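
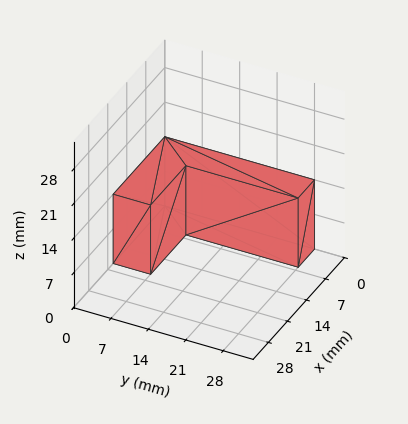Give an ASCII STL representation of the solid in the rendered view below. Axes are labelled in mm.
Reading the render: the shape is an L-shaped prism: outer 19 × 28 mm, arm thicknesses ≈ 7 mm (horizontal) and 6 mm (vertical), extruded 14 mm in z (dimensions read to the nearest mm from the axis ticks). For the STL, each face is triangulated and given an outward normal.

solid part
  facet normal 0.0000 0.0000 -1.0000
    outer loop
      vertex 19.00 7.00 0.00
      vertex 19.00 0.00 0.00
      vertex 0.00 0.00 0.00
    endloop
  endfacet
  facet normal 0.0000 0.0000 -1.0000
    outer loop
      vertex 6.00 7.00 0.00
      vertex 19.00 7.00 0.00
      vertex 0.00 0.00 0.00
    endloop
  endfacet
  facet normal 0.0000 0.0000 -1.0000
    outer loop
      vertex 6.00 28.00 0.00
      vertex 6.00 7.00 0.00
      vertex 0.00 0.00 0.00
    endloop
  endfacet
  facet normal 0.0000 0.0000 -1.0000
    outer loop
      vertex 0.00 28.00 0.00
      vertex 6.00 28.00 0.00
      vertex 0.00 0.00 0.00
    endloop
  endfacet
  facet normal 0.0000 0.0000 1.0000
    outer loop
      vertex 0.00 0.00 14.00
      vertex 19.00 0.00 14.00
      vertex 19.00 7.00 14.00
    endloop
  endfacet
  facet normal 0.0000 0.0000 1.0000
    outer loop
      vertex 0.00 0.00 14.00
      vertex 19.00 7.00 14.00
      vertex 6.00 7.00 14.00
    endloop
  endfacet
  facet normal 0.0000 0.0000 1.0000
    outer loop
      vertex 0.00 0.00 14.00
      vertex 6.00 7.00 14.00
      vertex 6.00 28.00 14.00
    endloop
  endfacet
  facet normal 0.0000 0.0000 1.0000
    outer loop
      vertex 0.00 0.00 14.00
      vertex 6.00 28.00 14.00
      vertex 0.00 28.00 14.00
    endloop
  endfacet
  facet normal 0.0000 -1.0000 0.0000
    outer loop
      vertex 0.00 0.00 0.00
      vertex 19.00 0.00 0.00
      vertex 19.00 0.00 14.00
    endloop
  endfacet
  facet normal 0.0000 -1.0000 0.0000
    outer loop
      vertex 0.00 0.00 0.00
      vertex 19.00 0.00 14.00
      vertex 0.00 0.00 14.00
    endloop
  endfacet
  facet normal 1.0000 0.0000 0.0000
    outer loop
      vertex 19.00 0.00 0.00
      vertex 19.00 7.00 0.00
      vertex 19.00 7.00 14.00
    endloop
  endfacet
  facet normal 1.0000 0.0000 0.0000
    outer loop
      vertex 19.00 0.00 0.00
      vertex 19.00 7.00 14.00
      vertex 19.00 0.00 14.00
    endloop
  endfacet
  facet normal 0.0000 1.0000 0.0000
    outer loop
      vertex 19.00 7.00 0.00
      vertex 6.00 7.00 0.00
      vertex 6.00 7.00 14.00
    endloop
  endfacet
  facet normal 0.0000 1.0000 0.0000
    outer loop
      vertex 19.00 7.00 0.00
      vertex 6.00 7.00 14.00
      vertex 19.00 7.00 14.00
    endloop
  endfacet
  facet normal 1.0000 0.0000 0.0000
    outer loop
      vertex 6.00 7.00 0.00
      vertex 6.00 28.00 0.00
      vertex 6.00 28.00 14.00
    endloop
  endfacet
  facet normal 1.0000 0.0000 0.0000
    outer loop
      vertex 6.00 7.00 0.00
      vertex 6.00 28.00 14.00
      vertex 6.00 7.00 14.00
    endloop
  endfacet
  facet normal 0.0000 1.0000 0.0000
    outer loop
      vertex 6.00 28.00 0.00
      vertex 0.00 28.00 0.00
      vertex 0.00 28.00 14.00
    endloop
  endfacet
  facet normal 0.0000 1.0000 0.0000
    outer loop
      vertex 6.00 28.00 0.00
      vertex 0.00 28.00 14.00
      vertex 6.00 28.00 14.00
    endloop
  endfacet
  facet normal -1.0000 0.0000 0.0000
    outer loop
      vertex 0.00 28.00 0.00
      vertex 0.00 0.00 0.00
      vertex 0.00 0.00 14.00
    endloop
  endfacet
  facet normal -1.0000 0.0000 0.0000
    outer loop
      vertex 0.00 28.00 0.00
      vertex 0.00 0.00 14.00
      vertex 0.00 28.00 14.00
    endloop
  endfacet
endsolid part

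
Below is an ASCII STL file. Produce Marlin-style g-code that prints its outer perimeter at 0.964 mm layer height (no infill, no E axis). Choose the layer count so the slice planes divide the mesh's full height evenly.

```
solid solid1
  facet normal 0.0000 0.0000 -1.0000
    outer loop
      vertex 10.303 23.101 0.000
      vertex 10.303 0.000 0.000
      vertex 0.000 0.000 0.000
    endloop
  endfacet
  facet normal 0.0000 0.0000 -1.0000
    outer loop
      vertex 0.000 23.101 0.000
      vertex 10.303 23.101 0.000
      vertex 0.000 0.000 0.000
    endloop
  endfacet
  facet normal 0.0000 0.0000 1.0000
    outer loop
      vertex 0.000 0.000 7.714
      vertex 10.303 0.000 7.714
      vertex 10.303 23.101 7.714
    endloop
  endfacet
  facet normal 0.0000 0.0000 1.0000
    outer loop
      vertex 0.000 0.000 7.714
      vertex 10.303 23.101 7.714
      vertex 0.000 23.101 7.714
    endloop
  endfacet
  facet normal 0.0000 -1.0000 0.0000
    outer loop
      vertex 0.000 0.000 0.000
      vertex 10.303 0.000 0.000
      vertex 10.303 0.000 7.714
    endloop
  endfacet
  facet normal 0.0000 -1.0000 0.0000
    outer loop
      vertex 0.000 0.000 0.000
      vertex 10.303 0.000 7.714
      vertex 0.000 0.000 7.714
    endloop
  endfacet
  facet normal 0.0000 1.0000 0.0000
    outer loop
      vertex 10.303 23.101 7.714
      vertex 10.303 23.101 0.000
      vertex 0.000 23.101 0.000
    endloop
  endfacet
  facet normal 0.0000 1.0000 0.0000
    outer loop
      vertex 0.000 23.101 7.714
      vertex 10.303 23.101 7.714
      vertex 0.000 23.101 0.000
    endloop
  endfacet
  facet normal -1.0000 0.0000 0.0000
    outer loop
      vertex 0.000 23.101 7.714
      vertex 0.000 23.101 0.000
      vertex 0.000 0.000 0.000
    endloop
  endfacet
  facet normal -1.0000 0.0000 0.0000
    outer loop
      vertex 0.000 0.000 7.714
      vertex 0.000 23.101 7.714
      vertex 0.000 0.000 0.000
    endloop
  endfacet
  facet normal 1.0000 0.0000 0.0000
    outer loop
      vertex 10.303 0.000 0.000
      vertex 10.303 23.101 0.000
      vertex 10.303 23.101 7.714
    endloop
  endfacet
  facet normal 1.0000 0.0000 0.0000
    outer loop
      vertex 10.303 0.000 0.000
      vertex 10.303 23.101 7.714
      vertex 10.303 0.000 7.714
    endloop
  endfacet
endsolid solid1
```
; perimeter-only toolpath
G21 ; units = mm
G90 ; absolute positioning
G28 ; home
; layer 1
G0 Z0.964
G0 X0.000 Y0.000
G1 X10.303 Y0.000
G1 X10.303 Y23.101
G1 X0.000 Y23.101
G1 X0.000 Y0.000
; layer 2
G0 Z1.929
G0 X0.000 Y0.000
G1 X10.303 Y0.000
G1 X10.303 Y23.101
G1 X0.000 Y23.101
G1 X0.000 Y0.000
; layer 3
G0 Z2.893
G0 X0.000 Y0.000
G1 X10.303 Y0.000
G1 X10.303 Y23.101
G1 X0.000 Y23.101
G1 X0.000 Y0.000
; layer 4
G0 Z3.857
G0 X0.000 Y0.000
G1 X10.303 Y0.000
G1 X10.303 Y23.101
G1 X0.000 Y23.101
G1 X0.000 Y0.000
; layer 5
G0 Z4.821
G0 X0.000 Y0.000
G1 X10.303 Y0.000
G1 X10.303 Y23.101
G1 X0.000 Y23.101
G1 X0.000 Y0.000
; layer 6
G0 Z5.786
G0 X0.000 Y0.000
G1 X10.303 Y0.000
G1 X10.303 Y23.101
G1 X0.000 Y23.101
G1 X0.000 Y0.000
; layer 7
G0 Z6.750
G0 X0.000 Y0.000
G1 X10.303 Y0.000
G1 X10.303 Y23.101
G1 X0.000 Y23.101
G1 X0.000 Y0.000
; layer 8
G0 Z7.714
G0 X0.000 Y0.000
G1 X10.303 Y0.000
G1 X10.303 Y23.101
G1 X0.000 Y23.101
G1 X0.000 Y0.000
M2 ; end

The solid is a rectangular box, roughly 10.3 × 23.1 mm footprint and 7.71 mm tall. Slicing at Δz = 0.964 mm — 8 equal slices spanning the solid's height, so layer i sits at z = i·h/8 — gives 8 non-empty perimeters. Each is a 4-segment closed polygon; G0 lifts to the layer z and rapids to the start vertex, then G1 traces the edges.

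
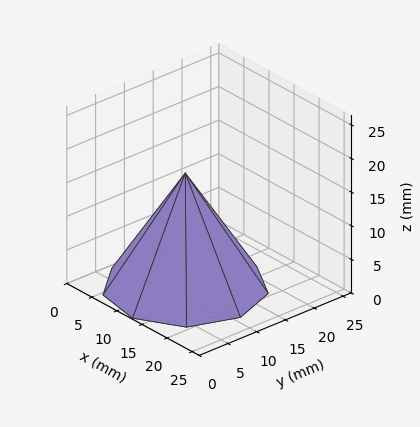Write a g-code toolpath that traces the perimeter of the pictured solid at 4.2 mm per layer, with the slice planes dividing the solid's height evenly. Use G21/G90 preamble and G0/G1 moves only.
Reading the render: the shape is a regular 9-sided pyramid, base circumscribed radius ≈ 11 mm, apex at z ≈ 17 mm (dimensions read to the nearest mm from the axis ticks). For the g-code, the solid's height is divided into equal slices at the stated Δz and each level perimeter traced with G1 moves after a G0 lift.

; perimeter-only toolpath
G21 ; units = mm
G90 ; absolute positioning
G28 ; home
; layer 1
G0 Z4.2
G0 X19.2 Y11.0
G1 X17.3 Y16.3
G1 X12.4 Y19.1
G1 X6.9 Y18.1
G1 X3.3 Y13.9
G1 X3.3 Y8.2
G1 X6.9 Y3.9
G1 X12.4 Y2.9
G1 X17.3 Y5.7
G1 X19.2 Y11.0
; layer 2
G0 Z8.5
G0 X16.5 Y11.0
G1 X15.2 Y14.6
G1 X11.9 Y16.4
G1 X8.2 Y15.8
G1 X5.8 Y12.9
G1 X5.8 Y9.1
G1 X8.2 Y6.2
G1 X11.9 Y5.6
G1 X15.2 Y7.5
G1 X16.5 Y11.0
; layer 3
G0 Z12.8
G0 X13.8 Y11.0
G1 X13.1 Y12.8
G1 X11.5 Y13.7
G1 X9.6 Y13.4
G1 X8.4 Y11.9
G1 X8.4 Y10.1
G1 X9.6 Y8.6
G1 X11.5 Y8.3
G1 X13.1 Y9.2
G1 X13.8 Y11.0
M2 ; end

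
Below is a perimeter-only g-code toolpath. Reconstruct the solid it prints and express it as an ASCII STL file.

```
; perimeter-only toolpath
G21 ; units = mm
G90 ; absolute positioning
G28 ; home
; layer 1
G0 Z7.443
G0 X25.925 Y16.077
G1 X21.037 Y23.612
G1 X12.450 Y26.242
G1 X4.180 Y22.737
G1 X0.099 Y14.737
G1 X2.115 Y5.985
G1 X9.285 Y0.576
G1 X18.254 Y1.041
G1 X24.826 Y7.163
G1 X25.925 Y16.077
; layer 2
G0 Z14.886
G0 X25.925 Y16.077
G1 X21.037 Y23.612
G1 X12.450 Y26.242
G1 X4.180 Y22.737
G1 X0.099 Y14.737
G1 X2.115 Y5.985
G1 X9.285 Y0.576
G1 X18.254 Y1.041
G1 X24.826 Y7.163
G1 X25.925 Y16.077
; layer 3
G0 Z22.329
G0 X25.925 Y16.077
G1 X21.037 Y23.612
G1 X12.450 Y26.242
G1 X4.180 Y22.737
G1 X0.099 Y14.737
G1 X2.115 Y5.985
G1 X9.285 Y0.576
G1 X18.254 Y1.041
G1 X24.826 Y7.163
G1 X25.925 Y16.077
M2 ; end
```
solid part
  facet normal 0.0000 0.0000 -1.0000
    outer loop
      vertex 12.450 26.242 0.000
      vertex 21.037 23.612 0.000
      vertex 25.925 16.077 0.000
    endloop
  endfacet
  facet normal 0.0000 0.0000 -1.0000
    outer loop
      vertex 4.180 22.737 0.000
      vertex 12.450 26.242 0.000
      vertex 25.925 16.077 0.000
    endloop
  endfacet
  facet normal 0.0000 0.0000 -1.0000
    outer loop
      vertex 0.099 14.737 0.000
      vertex 4.180 22.737 0.000
      vertex 25.925 16.077 0.000
    endloop
  endfacet
  facet normal 0.0000 0.0000 -1.0000
    outer loop
      vertex 2.115 5.985 0.000
      vertex 0.099 14.737 0.000
      vertex 25.925 16.077 0.000
    endloop
  endfacet
  facet normal 0.0000 0.0000 -1.0000
    outer loop
      vertex 9.285 0.576 0.000
      vertex 2.115 5.985 0.000
      vertex 25.925 16.077 0.000
    endloop
  endfacet
  facet normal 0.0000 0.0000 -1.0000
    outer loop
      vertex 18.254 1.041 0.000
      vertex 9.285 0.576 0.000
      vertex 25.925 16.077 0.000
    endloop
  endfacet
  facet normal 0.0000 0.0000 -1.0000
    outer loop
      vertex 24.826 7.163 0.000
      vertex 18.254 1.041 0.000
      vertex 25.925 16.077 0.000
    endloop
  endfacet
  facet normal 0.0000 0.0000 1.0000
    outer loop
      vertex 25.925 16.077 22.329
      vertex 21.037 23.612 22.329
      vertex 12.450 26.242 22.329
    endloop
  endfacet
  facet normal 0.0000 0.0000 1.0000
    outer loop
      vertex 25.925 16.077 22.329
      vertex 12.450 26.242 22.329
      vertex 4.180 22.737 22.329
    endloop
  endfacet
  facet normal 0.0000 0.0000 1.0000
    outer loop
      vertex 25.925 16.077 22.329
      vertex 4.180 22.737 22.329
      vertex 0.099 14.737 22.329
    endloop
  endfacet
  facet normal 0.0000 0.0000 1.0000
    outer loop
      vertex 25.925 16.077 22.329
      vertex 0.099 14.737 22.329
      vertex 2.115 5.985 22.329
    endloop
  endfacet
  facet normal 0.0000 0.0000 1.0000
    outer loop
      vertex 25.925 16.077 22.329
      vertex 2.115 5.985 22.329
      vertex 9.285 0.576 22.329
    endloop
  endfacet
  facet normal 0.0000 0.0000 1.0000
    outer loop
      vertex 25.925 16.077 22.329
      vertex 9.285 0.576 22.329
      vertex 18.254 1.041 22.329
    endloop
  endfacet
  facet normal 0.0000 0.0000 1.0000
    outer loop
      vertex 25.925 16.077 22.329
      vertex 18.254 1.041 22.329
      vertex 24.826 7.163 22.329
    endloop
  endfacet
  facet normal 0.8389 0.5442 0.0000
    outer loop
      vertex 25.925 16.077 0.000
      vertex 21.037 23.612 0.000
      vertex 21.037 23.612 22.329
    endloop
  endfacet
  facet normal 0.8389 0.5442 0.0000
    outer loop
      vertex 25.925 16.077 0.000
      vertex 21.037 23.612 22.329
      vertex 25.925 16.077 22.329
    endloop
  endfacet
  facet normal 0.2928 0.9562 0.0000
    outer loop
      vertex 21.037 23.612 0.000
      vertex 12.450 26.242 0.000
      vertex 12.450 26.242 22.329
    endloop
  endfacet
  facet normal 0.2928 0.9562 0.0000
    outer loop
      vertex 21.037 23.612 0.000
      vertex 12.450 26.242 22.329
      vertex 21.037 23.612 22.329
    endloop
  endfacet
  facet normal -0.3902 0.9207 0.0000
    outer loop
      vertex 12.450 26.242 0.000
      vertex 4.180 22.737 0.000
      vertex 4.180 22.737 22.329
    endloop
  endfacet
  facet normal -0.3902 0.9207 0.0000
    outer loop
      vertex 12.450 26.242 0.000
      vertex 4.180 22.737 22.329
      vertex 12.450 26.242 22.329
    endloop
  endfacet
  facet normal -0.8908 0.4544 0.0000
    outer loop
      vertex 4.180 22.737 0.000
      vertex 0.099 14.737 0.000
      vertex 0.099 14.737 22.329
    endloop
  endfacet
  facet normal -0.8908 0.4544 0.0000
    outer loop
      vertex 4.180 22.737 0.000
      vertex 0.099 14.737 22.329
      vertex 4.180 22.737 22.329
    endloop
  endfacet
  facet normal -0.9745 -0.2245 0.0000
    outer loop
      vertex 0.099 14.737 0.000
      vertex 2.115 5.985 0.000
      vertex 2.115 5.985 22.329
    endloop
  endfacet
  facet normal -0.9745 -0.2245 0.0000
    outer loop
      vertex 0.099 14.737 0.000
      vertex 2.115 5.985 22.329
      vertex 0.099 14.737 22.329
    endloop
  endfacet
  facet normal -0.6022 -0.7983 0.0000
    outer loop
      vertex 2.115 5.985 0.000
      vertex 9.285 0.576 0.000
      vertex 9.285 0.576 22.329
    endloop
  endfacet
  facet normal -0.6022 -0.7983 0.0000
    outer loop
      vertex 2.115 5.985 0.000
      vertex 9.285 0.576 22.329
      vertex 2.115 5.985 22.329
    endloop
  endfacet
  facet normal 0.0518 -0.9987 0.0000
    outer loop
      vertex 9.285 0.576 0.000
      vertex 18.254 1.041 0.000
      vertex 18.254 1.041 22.329
    endloop
  endfacet
  facet normal 0.0518 -0.9987 0.0000
    outer loop
      vertex 9.285 0.576 0.000
      vertex 18.254 1.041 22.329
      vertex 9.285 0.576 22.329
    endloop
  endfacet
  facet normal 0.6816 -0.7317 0.0000
    outer loop
      vertex 18.254 1.041 0.000
      vertex 24.826 7.163 0.000
      vertex 24.826 7.163 22.329
    endloop
  endfacet
  facet normal 0.6816 -0.7317 0.0000
    outer loop
      vertex 18.254 1.041 0.000
      vertex 24.826 7.163 22.329
      vertex 18.254 1.041 22.329
    endloop
  endfacet
  facet normal 0.9925 -0.1224 0.0000
    outer loop
      vertex 24.826 7.163 0.000
      vertex 25.925 16.077 0.000
      vertex 25.925 16.077 22.329
    endloop
  endfacet
  facet normal 0.9925 -0.1224 0.0000
    outer loop
      vertex 24.826 7.163 0.000
      vertex 25.925 16.077 22.329
      vertex 24.826 7.163 22.329
    endloop
  endfacet
endsolid part

The G0 Z moves step by Δz≈7.443 mm. Every layer's G1 loop is the same polygon, so the solid is a straight extrusion of it from z=0 to z≈22.3. Closing with flat bottom and top caps and triangulating gives 32 facets — a regular 9-sided prism (a cylinder approximated with 9 flat sides), circumscribed radius ≈ 13.1 mm, height ≈ 22.3 mm.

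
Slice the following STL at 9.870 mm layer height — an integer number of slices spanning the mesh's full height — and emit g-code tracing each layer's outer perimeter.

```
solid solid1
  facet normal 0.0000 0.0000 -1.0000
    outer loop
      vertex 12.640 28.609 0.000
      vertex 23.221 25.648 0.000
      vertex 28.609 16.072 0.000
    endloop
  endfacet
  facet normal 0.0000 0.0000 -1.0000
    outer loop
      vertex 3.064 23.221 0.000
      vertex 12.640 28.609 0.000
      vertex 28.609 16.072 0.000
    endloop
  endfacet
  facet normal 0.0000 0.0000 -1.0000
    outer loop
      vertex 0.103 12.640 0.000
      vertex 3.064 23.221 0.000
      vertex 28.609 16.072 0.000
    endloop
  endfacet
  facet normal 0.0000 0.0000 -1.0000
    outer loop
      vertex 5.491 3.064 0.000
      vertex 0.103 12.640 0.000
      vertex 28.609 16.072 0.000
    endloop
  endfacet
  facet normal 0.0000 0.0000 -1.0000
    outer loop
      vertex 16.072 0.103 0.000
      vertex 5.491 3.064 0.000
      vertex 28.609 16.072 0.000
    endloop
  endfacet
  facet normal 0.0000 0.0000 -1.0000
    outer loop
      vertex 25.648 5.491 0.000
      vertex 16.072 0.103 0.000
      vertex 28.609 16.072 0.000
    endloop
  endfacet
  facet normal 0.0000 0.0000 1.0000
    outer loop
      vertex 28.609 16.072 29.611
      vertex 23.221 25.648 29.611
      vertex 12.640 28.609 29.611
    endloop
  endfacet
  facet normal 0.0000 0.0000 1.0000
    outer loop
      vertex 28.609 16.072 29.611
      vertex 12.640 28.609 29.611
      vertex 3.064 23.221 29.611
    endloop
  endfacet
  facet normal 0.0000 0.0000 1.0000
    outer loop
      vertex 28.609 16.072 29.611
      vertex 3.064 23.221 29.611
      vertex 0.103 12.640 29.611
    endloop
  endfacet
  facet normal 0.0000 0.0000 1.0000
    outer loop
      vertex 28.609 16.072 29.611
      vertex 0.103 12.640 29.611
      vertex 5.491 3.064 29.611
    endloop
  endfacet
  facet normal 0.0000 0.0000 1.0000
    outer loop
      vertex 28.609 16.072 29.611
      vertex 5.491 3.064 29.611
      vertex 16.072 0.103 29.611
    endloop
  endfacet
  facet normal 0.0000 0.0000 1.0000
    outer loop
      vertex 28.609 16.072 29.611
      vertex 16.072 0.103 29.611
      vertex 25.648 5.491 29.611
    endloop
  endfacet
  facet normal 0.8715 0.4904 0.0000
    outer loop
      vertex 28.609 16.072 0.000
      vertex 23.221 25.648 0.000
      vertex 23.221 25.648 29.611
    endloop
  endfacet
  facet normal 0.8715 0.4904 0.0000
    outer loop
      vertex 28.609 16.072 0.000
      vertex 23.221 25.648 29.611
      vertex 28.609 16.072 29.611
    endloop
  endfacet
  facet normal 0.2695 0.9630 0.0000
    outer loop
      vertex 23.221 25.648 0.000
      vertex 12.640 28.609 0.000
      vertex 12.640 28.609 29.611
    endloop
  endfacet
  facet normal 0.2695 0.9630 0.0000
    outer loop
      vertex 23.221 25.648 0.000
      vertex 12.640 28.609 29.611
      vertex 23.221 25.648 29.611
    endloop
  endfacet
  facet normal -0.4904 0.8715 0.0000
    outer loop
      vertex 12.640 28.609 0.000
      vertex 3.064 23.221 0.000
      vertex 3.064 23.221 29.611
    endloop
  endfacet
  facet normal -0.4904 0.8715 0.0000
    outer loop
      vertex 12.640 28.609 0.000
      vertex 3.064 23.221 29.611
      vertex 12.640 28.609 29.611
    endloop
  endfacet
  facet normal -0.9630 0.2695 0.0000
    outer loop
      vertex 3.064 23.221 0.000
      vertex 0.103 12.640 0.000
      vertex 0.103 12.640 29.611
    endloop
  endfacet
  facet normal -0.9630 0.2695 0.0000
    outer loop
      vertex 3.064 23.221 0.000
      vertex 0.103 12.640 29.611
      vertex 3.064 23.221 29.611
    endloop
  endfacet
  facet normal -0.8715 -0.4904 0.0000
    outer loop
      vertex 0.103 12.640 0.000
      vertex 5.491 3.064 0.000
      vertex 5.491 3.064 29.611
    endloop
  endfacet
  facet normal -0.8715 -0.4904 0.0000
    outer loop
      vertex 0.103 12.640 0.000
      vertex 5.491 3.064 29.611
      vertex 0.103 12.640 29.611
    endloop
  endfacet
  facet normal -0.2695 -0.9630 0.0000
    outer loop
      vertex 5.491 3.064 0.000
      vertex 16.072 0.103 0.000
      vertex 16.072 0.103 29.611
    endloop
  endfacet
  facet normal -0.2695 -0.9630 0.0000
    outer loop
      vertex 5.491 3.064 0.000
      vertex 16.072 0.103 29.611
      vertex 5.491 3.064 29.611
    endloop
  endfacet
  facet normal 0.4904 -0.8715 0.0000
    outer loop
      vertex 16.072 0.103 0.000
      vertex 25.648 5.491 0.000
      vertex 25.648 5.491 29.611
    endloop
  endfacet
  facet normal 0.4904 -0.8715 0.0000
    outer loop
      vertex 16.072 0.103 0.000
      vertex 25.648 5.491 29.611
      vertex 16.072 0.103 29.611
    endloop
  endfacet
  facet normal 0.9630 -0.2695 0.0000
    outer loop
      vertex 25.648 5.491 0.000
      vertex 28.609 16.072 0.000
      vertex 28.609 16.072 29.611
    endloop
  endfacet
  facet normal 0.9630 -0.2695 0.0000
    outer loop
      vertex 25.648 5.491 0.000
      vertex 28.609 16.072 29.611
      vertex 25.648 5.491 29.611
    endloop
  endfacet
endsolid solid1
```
; perimeter-only toolpath
G21 ; units = mm
G90 ; absolute positioning
G28 ; home
; layer 1
G0 Z9.870
G0 X28.609 Y16.072
G1 X23.221 Y25.648
G1 X12.640 Y28.609
G1 X3.064 Y23.221
G1 X0.103 Y12.640
G1 X5.491 Y3.064
G1 X16.072 Y0.103
G1 X25.648 Y5.491
G1 X28.609 Y16.072
; layer 2
G0 Z19.741
G0 X28.609 Y16.072
G1 X23.221 Y25.648
G1 X12.640 Y28.609
G1 X3.064 Y23.221
G1 X0.103 Y12.640
G1 X5.491 Y3.064
G1 X16.072 Y0.103
G1 X25.648 Y5.491
G1 X28.609 Y16.072
; layer 3
G0 Z29.611
G0 X28.609 Y16.072
G1 X23.221 Y25.648
G1 X12.640 Y28.609
G1 X3.064 Y23.221
G1 X0.103 Y12.640
G1 X5.491 Y3.064
G1 X16.072 Y0.103
G1 X25.648 Y5.491
G1 X28.609 Y16.072
M2 ; end

The solid is a regular 8-sided prism (a cylinder approximated with 8 flat sides), circumscribed radius ≈ 14.4 mm, height ≈ 29.6 mm. Slicing at Δz = 9.870 mm — 3 equal slices spanning the solid's height, so layer i sits at z = i·h/3 — gives 3 non-empty perimeters. Each is a 8-segment closed polygon; G0 lifts to the layer z and rapids to the start vertex, then G1 traces the edges.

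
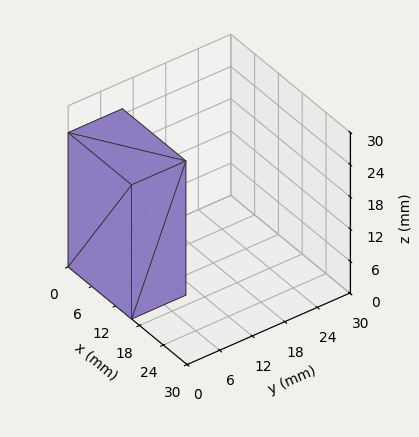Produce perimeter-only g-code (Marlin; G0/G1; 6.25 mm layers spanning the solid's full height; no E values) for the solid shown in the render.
Reading the render: the shape is a rectangular box, roughly 16 × 10 mm footprint and 25 mm tall (dimensions read to the nearest mm from the axis ticks). For the g-code, the solid's height is divided into equal slices at the stated Δz and each level perimeter traced with G1 moves after a G0 lift.

; perimeter-only toolpath
G21 ; units = mm
G90 ; absolute positioning
G28 ; home
; layer 1
G0 Z6.25
G0 X0.00 Y0.00
G1 X16.00 Y0.00
G1 X16.00 Y10.00
G1 X0.00 Y10.00
G1 X0.00 Y0.00
; layer 2
G0 Z12.50
G0 X0.00 Y0.00
G1 X16.00 Y0.00
G1 X16.00 Y10.00
G1 X0.00 Y10.00
G1 X0.00 Y0.00
; layer 3
G0 Z18.75
G0 X0.00 Y0.00
G1 X16.00 Y0.00
G1 X16.00 Y10.00
G1 X0.00 Y10.00
G1 X0.00 Y0.00
; layer 4
G0 Z25.00
G0 X0.00 Y0.00
G1 X16.00 Y0.00
G1 X16.00 Y10.00
G1 X0.00 Y10.00
G1 X0.00 Y0.00
M2 ; end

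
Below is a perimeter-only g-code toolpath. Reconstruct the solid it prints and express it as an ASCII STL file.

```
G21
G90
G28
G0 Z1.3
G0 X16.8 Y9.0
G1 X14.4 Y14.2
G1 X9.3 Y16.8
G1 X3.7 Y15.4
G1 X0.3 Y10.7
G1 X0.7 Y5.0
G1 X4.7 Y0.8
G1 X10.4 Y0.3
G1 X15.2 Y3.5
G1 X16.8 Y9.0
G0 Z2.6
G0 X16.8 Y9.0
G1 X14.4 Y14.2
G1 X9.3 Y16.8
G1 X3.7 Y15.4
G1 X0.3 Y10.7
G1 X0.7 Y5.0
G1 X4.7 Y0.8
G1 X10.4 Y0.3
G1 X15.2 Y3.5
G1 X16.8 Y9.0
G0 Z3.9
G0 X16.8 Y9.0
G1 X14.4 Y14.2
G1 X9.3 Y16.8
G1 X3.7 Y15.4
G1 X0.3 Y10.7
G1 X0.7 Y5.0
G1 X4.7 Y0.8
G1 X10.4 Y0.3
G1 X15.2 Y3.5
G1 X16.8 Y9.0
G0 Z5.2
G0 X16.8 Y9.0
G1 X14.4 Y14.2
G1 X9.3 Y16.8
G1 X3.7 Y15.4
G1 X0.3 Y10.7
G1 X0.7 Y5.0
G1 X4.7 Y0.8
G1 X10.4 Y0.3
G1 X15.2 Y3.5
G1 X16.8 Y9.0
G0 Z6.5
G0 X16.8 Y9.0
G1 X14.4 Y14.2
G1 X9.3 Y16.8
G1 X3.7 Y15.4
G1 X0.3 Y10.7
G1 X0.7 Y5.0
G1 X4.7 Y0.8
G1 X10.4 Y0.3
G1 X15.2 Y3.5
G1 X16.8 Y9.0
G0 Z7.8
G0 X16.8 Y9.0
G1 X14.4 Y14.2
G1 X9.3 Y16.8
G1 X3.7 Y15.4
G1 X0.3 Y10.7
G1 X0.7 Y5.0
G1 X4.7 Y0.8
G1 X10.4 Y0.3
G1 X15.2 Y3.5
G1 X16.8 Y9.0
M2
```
solid part
  facet normal 0.0000 0.0000 -1.0000
    outer loop
      vertex 9.3 16.8 0.0
      vertex 14.4 14.2 0.0
      vertex 16.8 9.0 0.0
    endloop
  endfacet
  facet normal 0.0000 0.0000 -1.0000
    outer loop
      vertex 3.7 15.4 0.0
      vertex 9.3 16.8 0.0
      vertex 16.8 9.0 0.0
    endloop
  endfacet
  facet normal 0.0000 0.0000 -1.0000
    outer loop
      vertex 0.3 10.7 0.0
      vertex 3.7 15.4 0.0
      vertex 16.8 9.0 0.0
    endloop
  endfacet
  facet normal 0.0000 0.0000 -1.0000
    outer loop
      vertex 0.7 5.0 0.0
      vertex 0.3 10.7 0.0
      vertex 16.8 9.0 0.0
    endloop
  endfacet
  facet normal 0.0000 0.0000 -1.0000
    outer loop
      vertex 4.7 0.8 0.0
      vertex 0.7 5.0 0.0
      vertex 16.8 9.0 0.0
    endloop
  endfacet
  facet normal 0.0000 0.0000 -1.0000
    outer loop
      vertex 10.4 0.3 0.0
      vertex 4.7 0.8 0.0
      vertex 16.8 9.0 0.0
    endloop
  endfacet
  facet normal 0.0000 0.0000 -1.0000
    outer loop
      vertex 15.2 3.5 0.0
      vertex 10.4 0.3 0.0
      vertex 16.8 9.0 0.0
    endloop
  endfacet
  facet normal 0.0000 0.0000 1.0000
    outer loop
      vertex 16.8 9.0 7.8
      vertex 14.4 14.2 7.8
      vertex 9.3 16.8 7.8
    endloop
  endfacet
  facet normal 0.0000 0.0000 1.0000
    outer loop
      vertex 16.8 9.0 7.8
      vertex 9.3 16.8 7.8
      vertex 3.7 15.4 7.8
    endloop
  endfacet
  facet normal 0.0000 0.0000 1.0000
    outer loop
      vertex 16.8 9.0 7.8
      vertex 3.7 15.4 7.8
      vertex 0.3 10.7 7.8
    endloop
  endfacet
  facet normal 0.0000 0.0000 1.0000
    outer loop
      vertex 16.8 9.0 7.8
      vertex 0.3 10.7 7.8
      vertex 0.7 5.0 7.8
    endloop
  endfacet
  facet normal 0.0000 0.0000 1.0000
    outer loop
      vertex 16.8 9.0 7.8
      vertex 0.7 5.0 7.8
      vertex 4.7 0.8 7.8
    endloop
  endfacet
  facet normal 0.0000 0.0000 1.0000
    outer loop
      vertex 16.8 9.0 7.8
      vertex 4.7 0.8 7.8
      vertex 10.4 0.3 7.8
    endloop
  endfacet
  facet normal 0.0000 0.0000 1.0000
    outer loop
      vertex 16.8 9.0 7.8
      vertex 10.4 0.3 7.8
      vertex 15.2 3.5 7.8
    endloop
  endfacet
  facet normal 0.9080 0.4191 0.0000
    outer loop
      vertex 16.8 9.0 0.0
      vertex 14.4 14.2 0.0
      vertex 14.4 14.2 7.8
    endloop
  endfacet
  facet normal 0.9080 0.4191 0.0000
    outer loop
      vertex 16.8 9.0 0.0
      vertex 14.4 14.2 7.8
      vertex 16.8 9.0 7.8
    endloop
  endfacet
  facet normal 0.4542 0.8909 0.0000
    outer loop
      vertex 14.4 14.2 0.0
      vertex 9.3 16.8 0.0
      vertex 9.3 16.8 7.8
    endloop
  endfacet
  facet normal 0.4542 0.8909 0.0000
    outer loop
      vertex 14.4 14.2 0.0
      vertex 9.3 16.8 7.8
      vertex 14.4 14.2 7.8
    endloop
  endfacet
  facet normal -0.2425 0.9701 0.0000
    outer loop
      vertex 9.3 16.8 0.0
      vertex 3.7 15.4 0.0
      vertex 3.7 15.4 7.8
    endloop
  endfacet
  facet normal -0.2425 0.9701 0.0000
    outer loop
      vertex 9.3 16.8 0.0
      vertex 3.7 15.4 7.8
      vertex 9.3 16.8 7.8
    endloop
  endfacet
  facet normal -0.8102 0.5861 0.0000
    outer loop
      vertex 3.7 15.4 0.0
      vertex 0.3 10.7 0.0
      vertex 0.3 10.7 7.8
    endloop
  endfacet
  facet normal -0.8102 0.5861 0.0000
    outer loop
      vertex 3.7 15.4 0.0
      vertex 0.3 10.7 7.8
      vertex 3.7 15.4 7.8
    endloop
  endfacet
  facet normal -0.9975 -0.0700 0.0000
    outer loop
      vertex 0.3 10.7 0.0
      vertex 0.7 5.0 0.0
      vertex 0.7 5.0 7.8
    endloop
  endfacet
  facet normal -0.9975 -0.0700 0.0000
    outer loop
      vertex 0.3 10.7 0.0
      vertex 0.7 5.0 7.8
      vertex 0.3 10.7 7.8
    endloop
  endfacet
  facet normal -0.7241 -0.6897 0.0000
    outer loop
      vertex 0.7 5.0 0.0
      vertex 4.7 0.8 0.0
      vertex 4.7 0.8 7.8
    endloop
  endfacet
  facet normal -0.7241 -0.6897 0.0000
    outer loop
      vertex 0.7 5.0 0.0
      vertex 4.7 0.8 7.8
      vertex 0.7 5.0 7.8
    endloop
  endfacet
  facet normal -0.0874 -0.9962 0.0000
    outer loop
      vertex 4.7 0.8 0.0
      vertex 10.4 0.3 0.0
      vertex 10.4 0.3 7.8
    endloop
  endfacet
  facet normal -0.0874 -0.9962 0.0000
    outer loop
      vertex 4.7 0.8 0.0
      vertex 10.4 0.3 7.8
      vertex 4.7 0.8 7.8
    endloop
  endfacet
  facet normal 0.5547 -0.8321 0.0000
    outer loop
      vertex 10.4 0.3 0.0
      vertex 15.2 3.5 0.0
      vertex 15.2 3.5 7.8
    endloop
  endfacet
  facet normal 0.5547 -0.8321 0.0000
    outer loop
      vertex 10.4 0.3 0.0
      vertex 15.2 3.5 7.8
      vertex 10.4 0.3 7.8
    endloop
  endfacet
  facet normal 0.9602 -0.2793 0.0000
    outer loop
      vertex 15.2 3.5 0.0
      vertex 16.8 9.0 0.0
      vertex 16.8 9.0 7.8
    endloop
  endfacet
  facet normal 0.9602 -0.2793 0.0000
    outer loop
      vertex 15.2 3.5 0.0
      vertex 16.8 9.0 7.8
      vertex 15.2 3.5 7.8
    endloop
  endfacet
endsolid part

The G0 Z moves step by Δz≈1.3 mm. Every layer's G1 loop is the same polygon, so the solid is a straight extrusion of it from z=0 to z≈7.8. Closing with flat bottom and top caps and triangulating gives 32 facets — a regular 9-sided prism (a cylinder approximated with 9 flat sides), circumscribed radius ≈ 8.4 mm, height ≈ 7.8 mm.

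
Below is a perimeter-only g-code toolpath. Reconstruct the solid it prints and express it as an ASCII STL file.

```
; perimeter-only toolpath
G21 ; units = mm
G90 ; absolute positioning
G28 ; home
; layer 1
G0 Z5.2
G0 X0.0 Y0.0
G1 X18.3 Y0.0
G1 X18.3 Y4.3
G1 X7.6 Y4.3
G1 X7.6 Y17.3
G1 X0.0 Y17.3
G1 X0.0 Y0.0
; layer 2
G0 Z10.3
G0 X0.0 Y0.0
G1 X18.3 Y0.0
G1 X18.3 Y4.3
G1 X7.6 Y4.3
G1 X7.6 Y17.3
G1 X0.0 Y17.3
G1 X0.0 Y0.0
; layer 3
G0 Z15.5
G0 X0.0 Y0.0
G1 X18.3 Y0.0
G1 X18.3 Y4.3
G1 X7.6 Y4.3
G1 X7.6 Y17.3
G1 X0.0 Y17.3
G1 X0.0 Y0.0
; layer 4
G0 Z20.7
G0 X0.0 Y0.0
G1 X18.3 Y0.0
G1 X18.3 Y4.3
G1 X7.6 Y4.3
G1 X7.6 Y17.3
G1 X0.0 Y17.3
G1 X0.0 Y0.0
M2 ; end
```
solid part
  facet normal 0.0000 0.0000 -1.0000
    outer loop
      vertex 18.3 4.3 0.0
      vertex 18.3 0.0 0.0
      vertex 0.0 0.0 0.0
    endloop
  endfacet
  facet normal 0.0000 0.0000 -1.0000
    outer loop
      vertex 7.6 4.3 0.0
      vertex 18.3 4.3 0.0
      vertex 0.0 0.0 0.0
    endloop
  endfacet
  facet normal 0.0000 0.0000 -1.0000
    outer loop
      vertex 7.6 17.3 0.0
      vertex 7.6 4.3 0.0
      vertex 0.0 0.0 0.0
    endloop
  endfacet
  facet normal 0.0000 0.0000 -1.0000
    outer loop
      vertex 0.0 17.3 0.0
      vertex 7.6 17.3 0.0
      vertex 0.0 0.0 0.0
    endloop
  endfacet
  facet normal 0.0000 0.0000 1.0000
    outer loop
      vertex 0.0 0.0 20.7
      vertex 18.3 0.0 20.7
      vertex 18.3 4.3 20.7
    endloop
  endfacet
  facet normal 0.0000 0.0000 1.0000
    outer loop
      vertex 0.0 0.0 20.7
      vertex 18.3 4.3 20.7
      vertex 7.6 4.3 20.7
    endloop
  endfacet
  facet normal 0.0000 0.0000 1.0000
    outer loop
      vertex 0.0 0.0 20.7
      vertex 7.6 4.3 20.7
      vertex 7.6 17.3 20.7
    endloop
  endfacet
  facet normal 0.0000 0.0000 1.0000
    outer loop
      vertex 0.0 0.0 20.7
      vertex 7.6 17.3 20.7
      vertex 0.0 17.3 20.7
    endloop
  endfacet
  facet normal 0.0000 -1.0000 0.0000
    outer loop
      vertex 0.0 0.0 0.0
      vertex 18.3 0.0 0.0
      vertex 18.3 0.0 20.7
    endloop
  endfacet
  facet normal 0.0000 -1.0000 0.0000
    outer loop
      vertex 0.0 0.0 0.0
      vertex 18.3 0.0 20.7
      vertex 0.0 0.0 20.7
    endloop
  endfacet
  facet normal 1.0000 0.0000 0.0000
    outer loop
      vertex 18.3 0.0 0.0
      vertex 18.3 4.3 0.0
      vertex 18.3 4.3 20.7
    endloop
  endfacet
  facet normal 1.0000 0.0000 0.0000
    outer loop
      vertex 18.3 0.0 0.0
      vertex 18.3 4.3 20.7
      vertex 18.3 0.0 20.7
    endloop
  endfacet
  facet normal 0.0000 1.0000 0.0000
    outer loop
      vertex 18.3 4.3 0.0
      vertex 7.6 4.3 0.0
      vertex 7.6 4.3 20.7
    endloop
  endfacet
  facet normal 0.0000 1.0000 0.0000
    outer loop
      vertex 18.3 4.3 0.0
      vertex 7.6 4.3 20.7
      vertex 18.3 4.3 20.7
    endloop
  endfacet
  facet normal 1.0000 0.0000 0.0000
    outer loop
      vertex 7.6 4.3 0.0
      vertex 7.6 17.3 0.0
      vertex 7.6 17.3 20.7
    endloop
  endfacet
  facet normal 1.0000 0.0000 0.0000
    outer loop
      vertex 7.6 4.3 0.0
      vertex 7.6 17.3 20.7
      vertex 7.6 4.3 20.7
    endloop
  endfacet
  facet normal 0.0000 1.0000 0.0000
    outer loop
      vertex 7.6 17.3 0.0
      vertex 0.0 17.3 0.0
      vertex 0.0 17.3 20.7
    endloop
  endfacet
  facet normal 0.0000 1.0000 0.0000
    outer loop
      vertex 7.6 17.3 0.0
      vertex 0.0 17.3 20.7
      vertex 7.6 17.3 20.7
    endloop
  endfacet
  facet normal -1.0000 0.0000 0.0000
    outer loop
      vertex 0.0 17.3 0.0
      vertex 0.0 0.0 0.0
      vertex 0.0 0.0 20.7
    endloop
  endfacet
  facet normal -1.0000 0.0000 0.0000
    outer loop
      vertex 0.0 17.3 0.0
      vertex 0.0 0.0 20.7
      vertex 0.0 17.3 20.7
    endloop
  endfacet
endsolid part

The G0 Z moves step by Δz≈5.2 mm. Every layer's G1 loop is the same polygon, so the solid is a straight extrusion of it from z=0 to z≈20.7. Closing with flat bottom and top caps and triangulating gives 20 facets — an L-shaped prism: outer 18.3 × 17.3 mm, arm thicknesses ≈ 4.3 mm (horizontal) and 7.6 mm (vertical), extruded 20.7 mm in z.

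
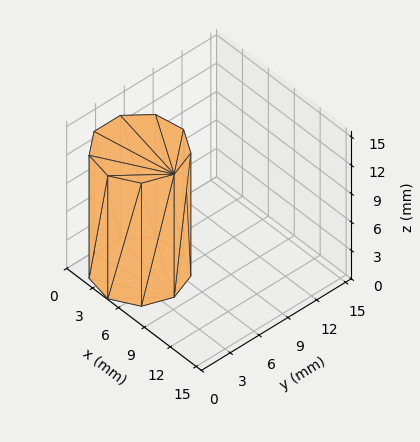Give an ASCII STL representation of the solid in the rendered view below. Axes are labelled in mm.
Reading the render: the shape is a regular 9-sided prism (a cylinder approximated with 9 flat sides), circumscribed radius ≈ 4 mm, height ≈ 13 mm (dimensions read to the nearest mm from the axis ticks). For the STL, each face is triangulated and given an outward normal.

solid part
  facet normal 0.0000 0.0000 -1.0000
    outer loop
      vertex 4.695 7.939 0.000
      vertex 7.064 6.571 0.000
      vertex 8.000 4.000 0.000
    endloop
  endfacet
  facet normal 0.0000 0.0000 -1.0000
    outer loop
      vertex 2.000 7.464 0.000
      vertex 4.695 7.939 0.000
      vertex 8.000 4.000 0.000
    endloop
  endfacet
  facet normal 0.0000 0.0000 -1.0000
    outer loop
      vertex 0.241 5.368 0.000
      vertex 2.000 7.464 0.000
      vertex 8.000 4.000 0.000
    endloop
  endfacet
  facet normal 0.0000 0.0000 -1.0000
    outer loop
      vertex 0.241 2.632 0.000
      vertex 0.241 5.368 0.000
      vertex 8.000 4.000 0.000
    endloop
  endfacet
  facet normal 0.0000 0.0000 -1.0000
    outer loop
      vertex 2.000 0.536 0.000
      vertex 0.241 2.632 0.000
      vertex 8.000 4.000 0.000
    endloop
  endfacet
  facet normal 0.0000 0.0000 -1.0000
    outer loop
      vertex 4.695 0.061 0.000
      vertex 2.000 0.536 0.000
      vertex 8.000 4.000 0.000
    endloop
  endfacet
  facet normal 0.0000 0.0000 -1.0000
    outer loop
      vertex 7.064 1.429 0.000
      vertex 4.695 0.061 0.000
      vertex 8.000 4.000 0.000
    endloop
  endfacet
  facet normal 0.0000 0.0000 1.0000
    outer loop
      vertex 8.000 4.000 13.000
      vertex 7.064 6.571 13.000
      vertex 4.695 7.939 13.000
    endloop
  endfacet
  facet normal 0.0000 0.0000 1.0000
    outer loop
      vertex 8.000 4.000 13.000
      vertex 4.695 7.939 13.000
      vertex 2.000 7.464 13.000
    endloop
  endfacet
  facet normal 0.0000 0.0000 1.0000
    outer loop
      vertex 8.000 4.000 13.000
      vertex 2.000 7.464 13.000
      vertex 0.241 5.368 13.000
    endloop
  endfacet
  facet normal 0.0000 0.0000 1.0000
    outer loop
      vertex 8.000 4.000 13.000
      vertex 0.241 5.368 13.000
      vertex 0.241 2.632 13.000
    endloop
  endfacet
  facet normal 0.0000 0.0000 1.0000
    outer loop
      vertex 8.000 4.000 13.000
      vertex 0.241 2.632 13.000
      vertex 2.000 0.536 13.000
    endloop
  endfacet
  facet normal 0.0000 0.0000 1.0000
    outer loop
      vertex 8.000 4.000 13.000
      vertex 2.000 0.536 13.000
      vertex 4.695 0.061 13.000
    endloop
  endfacet
  facet normal 0.0000 0.0000 1.0000
    outer loop
      vertex 8.000 4.000 13.000
      vertex 4.695 0.061 13.000
      vertex 7.064 1.429 13.000
    endloop
  endfacet
  facet normal 0.9397 0.3421 0.0000
    outer loop
      vertex 8.000 4.000 0.000
      vertex 7.064 6.571 0.000
      vertex 7.064 6.571 13.000
    endloop
  endfacet
  facet normal 0.9397 0.3421 0.0000
    outer loop
      vertex 8.000 4.000 0.000
      vertex 7.064 6.571 13.000
      vertex 8.000 4.000 13.000
    endloop
  endfacet
  facet normal 0.5001 0.8660 0.0000
    outer loop
      vertex 7.064 6.571 0.000
      vertex 4.695 7.939 0.000
      vertex 4.695 7.939 13.000
    endloop
  endfacet
  facet normal 0.5001 0.8660 0.0000
    outer loop
      vertex 7.064 6.571 0.000
      vertex 4.695 7.939 13.000
      vertex 7.064 6.571 13.000
    endloop
  endfacet
  facet normal -0.1736 0.9848 0.0000
    outer loop
      vertex 4.695 7.939 0.000
      vertex 2.000 7.464 0.000
      vertex 2.000 7.464 13.000
    endloop
  endfacet
  facet normal -0.1736 0.9848 0.0000
    outer loop
      vertex 4.695 7.939 0.000
      vertex 2.000 7.464 13.000
      vertex 4.695 7.939 13.000
    endloop
  endfacet
  facet normal -0.7660 0.6428 0.0000
    outer loop
      vertex 2.000 7.464 0.000
      vertex 0.241 5.368 0.000
      vertex 0.241 5.368 13.000
    endloop
  endfacet
  facet normal -0.7660 0.6428 0.0000
    outer loop
      vertex 2.000 7.464 0.000
      vertex 0.241 5.368 13.000
      vertex 2.000 7.464 13.000
    endloop
  endfacet
  facet normal -1.0000 0.0000 0.0000
    outer loop
      vertex 0.241 5.368 0.000
      vertex 0.241 2.632 0.000
      vertex 0.241 2.632 13.000
    endloop
  endfacet
  facet normal -1.0000 0.0000 0.0000
    outer loop
      vertex 0.241 5.368 0.000
      vertex 0.241 2.632 13.000
      vertex 0.241 5.368 13.000
    endloop
  endfacet
  facet normal -0.7660 -0.6428 0.0000
    outer loop
      vertex 0.241 2.632 0.000
      vertex 2.000 0.536 0.000
      vertex 2.000 0.536 13.000
    endloop
  endfacet
  facet normal -0.7660 -0.6428 0.0000
    outer loop
      vertex 0.241 2.632 0.000
      vertex 2.000 0.536 13.000
      vertex 0.241 2.632 13.000
    endloop
  endfacet
  facet normal -0.1736 -0.9848 0.0000
    outer loop
      vertex 2.000 0.536 0.000
      vertex 4.695 0.061 0.000
      vertex 4.695 0.061 13.000
    endloop
  endfacet
  facet normal -0.1736 -0.9848 0.0000
    outer loop
      vertex 2.000 0.536 0.000
      vertex 4.695 0.061 13.000
      vertex 2.000 0.536 13.000
    endloop
  endfacet
  facet normal 0.5001 -0.8660 0.0000
    outer loop
      vertex 4.695 0.061 0.000
      vertex 7.064 1.429 0.000
      vertex 7.064 1.429 13.000
    endloop
  endfacet
  facet normal 0.5001 -0.8660 0.0000
    outer loop
      vertex 4.695 0.061 0.000
      vertex 7.064 1.429 13.000
      vertex 4.695 0.061 13.000
    endloop
  endfacet
  facet normal 0.9397 -0.3421 0.0000
    outer loop
      vertex 7.064 1.429 0.000
      vertex 8.000 4.000 0.000
      vertex 8.000 4.000 13.000
    endloop
  endfacet
  facet normal 0.9397 -0.3421 0.0000
    outer loop
      vertex 7.064 1.429 0.000
      vertex 8.000 4.000 13.000
      vertex 7.064 1.429 13.000
    endloop
  endfacet
endsolid part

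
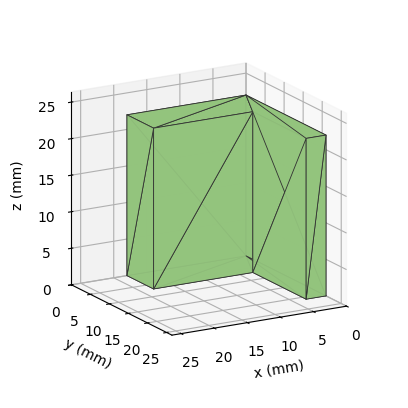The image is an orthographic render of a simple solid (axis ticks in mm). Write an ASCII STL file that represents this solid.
Reading the render: the shape is an L-shaped prism: outer 18 × 21 mm, arm thicknesses ≈ 7 mm (horizontal) and 3 mm (vertical), extruded 22 mm in z (dimensions read to the nearest mm from the axis ticks). For the STL, each face is triangulated and given an outward normal.

solid part
  facet normal 0.0000 0.0000 -1.0000
    outer loop
      vertex 18.0 7.0 0.0
      vertex 18.0 0.0 0.0
      vertex 0.0 0.0 0.0
    endloop
  endfacet
  facet normal 0.0000 0.0000 -1.0000
    outer loop
      vertex 3.0 7.0 0.0
      vertex 18.0 7.0 0.0
      vertex 0.0 0.0 0.0
    endloop
  endfacet
  facet normal 0.0000 0.0000 -1.0000
    outer loop
      vertex 3.0 21.0 0.0
      vertex 3.0 7.0 0.0
      vertex 0.0 0.0 0.0
    endloop
  endfacet
  facet normal 0.0000 0.0000 -1.0000
    outer loop
      vertex 0.0 21.0 0.0
      vertex 3.0 21.0 0.0
      vertex 0.0 0.0 0.0
    endloop
  endfacet
  facet normal 0.0000 0.0000 1.0000
    outer loop
      vertex 0.0 0.0 22.0
      vertex 18.0 0.0 22.0
      vertex 18.0 7.0 22.0
    endloop
  endfacet
  facet normal 0.0000 0.0000 1.0000
    outer loop
      vertex 0.0 0.0 22.0
      vertex 18.0 7.0 22.0
      vertex 3.0 7.0 22.0
    endloop
  endfacet
  facet normal 0.0000 0.0000 1.0000
    outer loop
      vertex 0.0 0.0 22.0
      vertex 3.0 7.0 22.0
      vertex 3.0 21.0 22.0
    endloop
  endfacet
  facet normal 0.0000 0.0000 1.0000
    outer loop
      vertex 0.0 0.0 22.0
      vertex 3.0 21.0 22.0
      vertex 0.0 21.0 22.0
    endloop
  endfacet
  facet normal 0.0000 -1.0000 0.0000
    outer loop
      vertex 0.0 0.0 0.0
      vertex 18.0 0.0 0.0
      vertex 18.0 0.0 22.0
    endloop
  endfacet
  facet normal 0.0000 -1.0000 0.0000
    outer loop
      vertex 0.0 0.0 0.0
      vertex 18.0 0.0 22.0
      vertex 0.0 0.0 22.0
    endloop
  endfacet
  facet normal 1.0000 0.0000 0.0000
    outer loop
      vertex 18.0 0.0 0.0
      vertex 18.0 7.0 0.0
      vertex 18.0 7.0 22.0
    endloop
  endfacet
  facet normal 1.0000 0.0000 0.0000
    outer loop
      vertex 18.0 0.0 0.0
      vertex 18.0 7.0 22.0
      vertex 18.0 0.0 22.0
    endloop
  endfacet
  facet normal 0.0000 1.0000 0.0000
    outer loop
      vertex 18.0 7.0 0.0
      vertex 3.0 7.0 0.0
      vertex 3.0 7.0 22.0
    endloop
  endfacet
  facet normal 0.0000 1.0000 0.0000
    outer loop
      vertex 18.0 7.0 0.0
      vertex 3.0 7.0 22.0
      vertex 18.0 7.0 22.0
    endloop
  endfacet
  facet normal 1.0000 0.0000 0.0000
    outer loop
      vertex 3.0 7.0 0.0
      vertex 3.0 21.0 0.0
      vertex 3.0 21.0 22.0
    endloop
  endfacet
  facet normal 1.0000 0.0000 0.0000
    outer loop
      vertex 3.0 7.0 0.0
      vertex 3.0 21.0 22.0
      vertex 3.0 7.0 22.0
    endloop
  endfacet
  facet normal 0.0000 1.0000 0.0000
    outer loop
      vertex 3.0 21.0 0.0
      vertex 0.0 21.0 0.0
      vertex 0.0 21.0 22.0
    endloop
  endfacet
  facet normal 0.0000 1.0000 0.0000
    outer loop
      vertex 3.0 21.0 0.0
      vertex 0.0 21.0 22.0
      vertex 3.0 21.0 22.0
    endloop
  endfacet
  facet normal -1.0000 0.0000 0.0000
    outer loop
      vertex 0.0 21.0 0.0
      vertex 0.0 0.0 0.0
      vertex 0.0 0.0 22.0
    endloop
  endfacet
  facet normal -1.0000 0.0000 0.0000
    outer loop
      vertex 0.0 21.0 0.0
      vertex 0.0 0.0 22.0
      vertex 0.0 21.0 22.0
    endloop
  endfacet
endsolid part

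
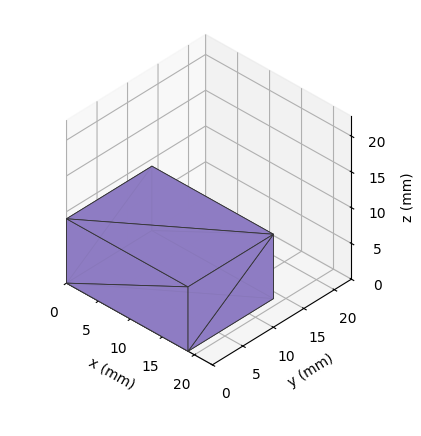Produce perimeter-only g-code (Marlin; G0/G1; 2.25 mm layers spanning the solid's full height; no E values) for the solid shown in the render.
Reading the render: the shape is a rectangular box, roughly 19 × 14 mm footprint and 9 mm tall (dimensions read to the nearest mm from the axis ticks). For the g-code, the solid's height is divided into equal slices at the stated Δz and each level perimeter traced with G1 moves after a G0 lift.

; perimeter-only toolpath
G21 ; units = mm
G90 ; absolute positioning
G28 ; home
; layer 1
G0 Z2.25
G0 X0.00 Y0.00
G1 X19.00 Y0.00
G1 X19.00 Y14.00
G1 X0.00 Y14.00
G1 X0.00 Y0.00
; layer 2
G0 Z4.50
G0 X0.00 Y0.00
G1 X19.00 Y0.00
G1 X19.00 Y14.00
G1 X0.00 Y14.00
G1 X0.00 Y0.00
; layer 3
G0 Z6.75
G0 X0.00 Y0.00
G1 X19.00 Y0.00
G1 X19.00 Y14.00
G1 X0.00 Y14.00
G1 X0.00 Y0.00
; layer 4
G0 Z9.00
G0 X0.00 Y0.00
G1 X19.00 Y0.00
G1 X19.00 Y14.00
G1 X0.00 Y14.00
G1 X0.00 Y0.00
M2 ; end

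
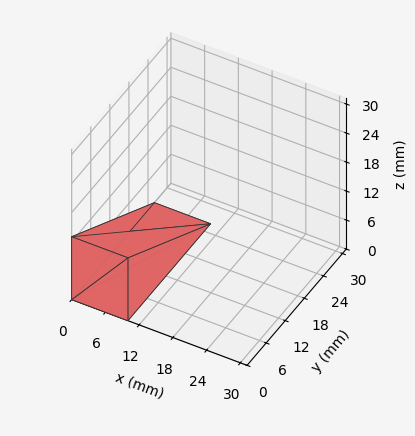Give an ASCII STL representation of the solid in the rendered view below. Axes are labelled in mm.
Reading the render: the shape is a wedge (ramp): 10 × 26 mm base, rising to 13 mm along the y=0 edge and sloping linearly to z=0 at y=26 (dimensions read to the nearest mm from the axis ticks). For the STL, each face is triangulated and given an outward normal.

solid part
  facet normal 0.0000 0.0000 -1.0000
    outer loop
      vertex 10.00 26.00 0.00
      vertex 10.00 0.00 0.00
      vertex 0.00 0.00 0.00
    endloop
  endfacet
  facet normal 0.0000 0.0000 -1.0000
    outer loop
      vertex 0.00 26.00 0.00
      vertex 10.00 26.00 0.00
      vertex 0.00 0.00 0.00
    endloop
  endfacet
  facet normal 0.0000 -1.0000 0.0000
    outer loop
      vertex 0.00 0.00 0.00
      vertex 10.00 0.00 0.00
      vertex 10.00 0.00 13.00
    endloop
  endfacet
  facet normal 0.0000 -1.0000 0.0000
    outer loop
      vertex 0.00 0.00 0.00
      vertex 10.00 0.00 13.00
      vertex 0.00 0.00 13.00
    endloop
  endfacet
  facet normal 0.0000 0.4472 0.8944
    outer loop
      vertex 0.00 0.00 13.00
      vertex 10.00 0.00 13.00
      vertex 10.00 26.00 0.00
    endloop
  endfacet
  facet normal 0.0000 0.4472 0.8944
    outer loop
      vertex 0.00 0.00 13.00
      vertex 10.00 26.00 0.00
      vertex 0.00 26.00 0.00
    endloop
  endfacet
  facet normal -1.0000 0.0000 0.0000
    outer loop
      vertex 0.00 0.00 13.00
      vertex 0.00 26.00 0.00
      vertex 0.00 0.00 0.00
    endloop
  endfacet
  facet normal 1.0000 0.0000 0.0000
    outer loop
      vertex 10.00 0.00 0.00
      vertex 10.00 26.00 0.00
      vertex 10.00 0.00 13.00
    endloop
  endfacet
endsolid part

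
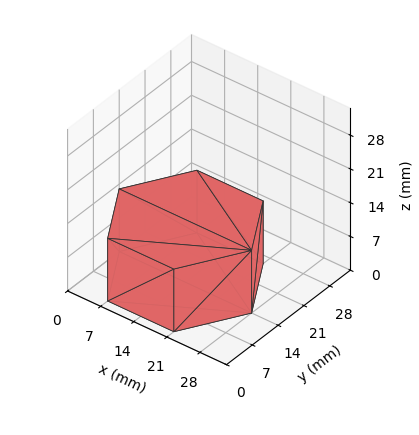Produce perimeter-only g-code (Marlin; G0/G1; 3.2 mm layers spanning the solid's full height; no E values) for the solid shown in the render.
Reading the render: the shape is a regular 6-sided prism (a cylinder approximated with 6 flat sides), circumscribed radius ≈ 14 mm, height ≈ 13 mm (dimensions read to the nearest mm from the axis ticks). For the g-code, the solid's height is divided into equal slices at the stated Δz and each level perimeter traced with G1 moves after a G0 lift.

; perimeter-only toolpath
G21 ; units = mm
G90 ; absolute positioning
G28 ; home
; layer 1
G0 Z3.2
G0 X28.0 Y14.0
G1 X21.0 Y26.1
G1 X7.0 Y26.1
G1 X0.0 Y14.0
G1 X7.0 Y1.9
G1 X21.0 Y1.9
G1 X28.0 Y14.0
; layer 2
G0 Z6.5
G0 X28.0 Y14.0
G1 X21.0 Y26.1
G1 X7.0 Y26.1
G1 X0.0 Y14.0
G1 X7.0 Y1.9
G1 X21.0 Y1.9
G1 X28.0 Y14.0
; layer 3
G0 Z9.8
G0 X28.0 Y14.0
G1 X21.0 Y26.1
G1 X7.0 Y26.1
G1 X0.0 Y14.0
G1 X7.0 Y1.9
G1 X21.0 Y1.9
G1 X28.0 Y14.0
; layer 4
G0 Z13.0
G0 X28.0 Y14.0
G1 X21.0 Y26.1
G1 X7.0 Y26.1
G1 X0.0 Y14.0
G1 X7.0 Y1.9
G1 X21.0 Y1.9
G1 X28.0 Y14.0
M2 ; end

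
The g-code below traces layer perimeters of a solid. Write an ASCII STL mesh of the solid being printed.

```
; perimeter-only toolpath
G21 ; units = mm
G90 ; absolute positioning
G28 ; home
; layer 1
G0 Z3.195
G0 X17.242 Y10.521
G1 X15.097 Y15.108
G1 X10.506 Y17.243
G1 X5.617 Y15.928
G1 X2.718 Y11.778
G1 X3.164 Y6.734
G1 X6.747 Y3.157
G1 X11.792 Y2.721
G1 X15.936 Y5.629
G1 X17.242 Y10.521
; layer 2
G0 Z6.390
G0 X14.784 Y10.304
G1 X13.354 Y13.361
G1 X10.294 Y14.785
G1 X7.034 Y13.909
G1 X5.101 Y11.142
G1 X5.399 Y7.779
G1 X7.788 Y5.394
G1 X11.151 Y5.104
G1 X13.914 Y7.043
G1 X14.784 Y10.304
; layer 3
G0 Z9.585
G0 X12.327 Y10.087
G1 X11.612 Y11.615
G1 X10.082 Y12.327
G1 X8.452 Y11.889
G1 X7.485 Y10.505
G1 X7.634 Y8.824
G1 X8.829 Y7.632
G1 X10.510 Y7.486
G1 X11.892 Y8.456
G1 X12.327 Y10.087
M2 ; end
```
solid part
  facet normal 0.0000 0.0000 -1.0000
    outer loop
      vertex 10.719 19.701 0.000
      vertex 16.840 16.854 0.000
      vertex 19.700 10.739 0.000
    endloop
  endfacet
  facet normal 0.0000 0.0000 -1.0000
    outer loop
      vertex 4.200 17.948 0.000
      vertex 10.719 19.701 0.000
      vertex 19.700 10.739 0.000
    endloop
  endfacet
  facet normal 0.0000 0.0000 -1.0000
    outer loop
      vertex 0.334 12.414 0.000
      vertex 4.200 17.948 0.000
      vertex 19.700 10.739 0.000
    endloop
  endfacet
  facet normal 0.0000 0.0000 -1.0000
    outer loop
      vertex 0.929 5.689 0.000
      vertex 0.334 12.414 0.000
      vertex 19.700 10.739 0.000
    endloop
  endfacet
  facet normal 0.0000 0.0000 -1.0000
    outer loop
      vertex 5.707 0.920 0.000
      vertex 0.929 5.689 0.000
      vertex 19.700 10.739 0.000
    endloop
  endfacet
  facet normal 0.0000 0.0000 -1.0000
    outer loop
      vertex 12.433 0.339 0.000
      vertex 5.707 0.920 0.000
      vertex 19.700 10.739 0.000
    endloop
  endfacet
  facet normal 0.0000 0.0000 -1.0000
    outer loop
      vertex 17.959 4.216 0.000
      vertex 12.433 0.339 0.000
      vertex 19.700 10.739 0.000
    endloop
  endfacet
  facet normal 0.7331 0.3429 0.5873
    outer loop
      vertex 19.700 10.739 0.000
      vertex 16.840 16.854 0.000
      vertex 9.869 9.869 12.780
    endloop
  endfacet
  facet normal 0.3413 0.7339 0.5873
    outer loop
      vertex 16.840 16.854 0.000
      vertex 10.719 19.701 0.000
      vertex 9.869 9.869 12.780
    endloop
  endfacet
  facet normal -0.2102 0.7816 0.5873
    outer loop
      vertex 10.719 19.701 0.000
      vertex 4.200 17.948 0.000
      vertex 9.869 9.869 12.780
    endloop
  endfacet
  facet normal -0.6635 0.4635 0.5873
    outer loop
      vertex 4.200 17.948 0.000
      vertex 0.334 12.414 0.000
      vertex 9.869 9.869 12.780
    endloop
  endfacet
  facet normal -0.8062 -0.0713 0.5873
    outer loop
      vertex 0.334 12.414 0.000
      vertex 0.929 5.689 0.000
      vertex 9.869 9.869 12.780
    endloop
  endfacet
  facet normal -0.5718 -0.5728 0.5873
    outer loop
      vertex 0.929 5.689 0.000
      vertex 5.707 0.920 0.000
      vertex 9.869 9.869 12.780
    endloop
  endfacet
  facet normal -0.0697 -0.8064 0.5873
    outer loop
      vertex 5.707 0.920 0.000
      vertex 12.433 0.339 0.000
      vertex 9.869 9.869 12.780
    endloop
  endfacet
  facet normal 0.4648 -0.6626 0.5873
    outer loop
      vertex 12.433 0.339 0.000
      vertex 17.959 4.216 0.000
      vertex 9.869 9.869 12.780
    endloop
  endfacet
  facet normal 0.7820 -0.2087 0.5873
    outer loop
      vertex 17.959 4.216 0.000
      vertex 19.700 10.739 0.000
      vertex 9.869 9.869 12.780
    endloop
  endfacet
endsolid part

The G0 Z moves step by Δz≈3.195 mm. The G1 loops shrink linearly with z, so the solid tapers from its base footprint up to z≈12.8. Closing with a flat bottom cap and the tapered top and triangulating gives 16 facets — a regular 9-sided pyramid, base circumscribed radius ≈ 9.87 mm, apex at z ≈ 12.8 mm.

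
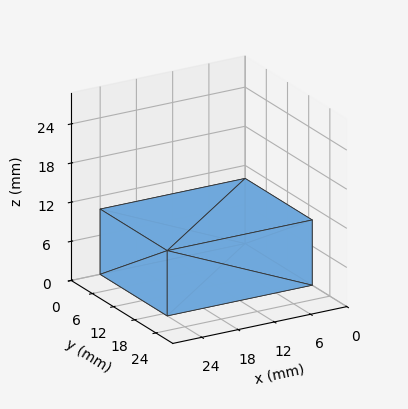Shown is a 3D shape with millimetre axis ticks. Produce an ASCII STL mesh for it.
Reading the render: the shape is a rectangular box, roughly 24 × 19 mm footprint and 10 mm tall (dimensions read to the nearest mm from the axis ticks). For the STL, each face is triangulated and given an outward normal.

solid part
  facet normal 0.0000 0.0000 -1.0000
    outer loop
      vertex 24.000 19.000 0.000
      vertex 24.000 0.000 0.000
      vertex 0.000 0.000 0.000
    endloop
  endfacet
  facet normal 0.0000 0.0000 -1.0000
    outer loop
      vertex 0.000 19.000 0.000
      vertex 24.000 19.000 0.000
      vertex 0.000 0.000 0.000
    endloop
  endfacet
  facet normal 0.0000 0.0000 1.0000
    outer loop
      vertex 0.000 0.000 10.000
      vertex 24.000 0.000 10.000
      vertex 24.000 19.000 10.000
    endloop
  endfacet
  facet normal 0.0000 0.0000 1.0000
    outer loop
      vertex 0.000 0.000 10.000
      vertex 24.000 19.000 10.000
      vertex 0.000 19.000 10.000
    endloop
  endfacet
  facet normal 0.0000 -1.0000 0.0000
    outer loop
      vertex 0.000 0.000 0.000
      vertex 24.000 0.000 0.000
      vertex 24.000 0.000 10.000
    endloop
  endfacet
  facet normal 0.0000 -1.0000 0.0000
    outer loop
      vertex 0.000 0.000 0.000
      vertex 24.000 0.000 10.000
      vertex 0.000 0.000 10.000
    endloop
  endfacet
  facet normal 0.0000 1.0000 0.0000
    outer loop
      vertex 24.000 19.000 10.000
      vertex 24.000 19.000 0.000
      vertex 0.000 19.000 0.000
    endloop
  endfacet
  facet normal 0.0000 1.0000 0.0000
    outer loop
      vertex 0.000 19.000 10.000
      vertex 24.000 19.000 10.000
      vertex 0.000 19.000 0.000
    endloop
  endfacet
  facet normal -1.0000 0.0000 0.0000
    outer loop
      vertex 0.000 19.000 10.000
      vertex 0.000 19.000 0.000
      vertex 0.000 0.000 0.000
    endloop
  endfacet
  facet normal -1.0000 0.0000 0.0000
    outer loop
      vertex 0.000 0.000 10.000
      vertex 0.000 19.000 10.000
      vertex 0.000 0.000 0.000
    endloop
  endfacet
  facet normal 1.0000 0.0000 0.0000
    outer loop
      vertex 24.000 0.000 0.000
      vertex 24.000 19.000 0.000
      vertex 24.000 19.000 10.000
    endloop
  endfacet
  facet normal 1.0000 0.0000 0.0000
    outer loop
      vertex 24.000 0.000 0.000
      vertex 24.000 19.000 10.000
      vertex 24.000 0.000 10.000
    endloop
  endfacet
endsolid part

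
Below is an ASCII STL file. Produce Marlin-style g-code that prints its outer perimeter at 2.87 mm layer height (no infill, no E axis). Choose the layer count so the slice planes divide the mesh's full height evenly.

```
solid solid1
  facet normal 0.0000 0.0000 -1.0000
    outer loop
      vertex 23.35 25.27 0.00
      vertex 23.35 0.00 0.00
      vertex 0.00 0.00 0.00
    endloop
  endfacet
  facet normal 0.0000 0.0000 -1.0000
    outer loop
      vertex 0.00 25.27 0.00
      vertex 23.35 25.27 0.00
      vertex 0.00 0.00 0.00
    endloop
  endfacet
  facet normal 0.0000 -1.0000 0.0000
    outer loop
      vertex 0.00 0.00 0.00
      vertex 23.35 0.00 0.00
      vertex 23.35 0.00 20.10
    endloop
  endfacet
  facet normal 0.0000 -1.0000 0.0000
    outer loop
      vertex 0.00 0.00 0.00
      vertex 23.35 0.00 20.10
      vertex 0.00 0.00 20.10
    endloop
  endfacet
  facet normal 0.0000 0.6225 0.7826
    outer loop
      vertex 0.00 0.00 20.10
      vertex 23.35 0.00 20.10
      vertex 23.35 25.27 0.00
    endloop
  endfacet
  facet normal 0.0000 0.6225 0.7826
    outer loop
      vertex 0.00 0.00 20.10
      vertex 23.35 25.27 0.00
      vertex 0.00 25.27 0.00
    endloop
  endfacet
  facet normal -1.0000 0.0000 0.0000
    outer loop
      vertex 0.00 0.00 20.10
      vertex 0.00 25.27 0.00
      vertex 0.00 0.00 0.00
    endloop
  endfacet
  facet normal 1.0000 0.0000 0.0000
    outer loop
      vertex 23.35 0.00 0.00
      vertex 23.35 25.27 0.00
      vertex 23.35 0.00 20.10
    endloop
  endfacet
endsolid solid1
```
; perimeter-only toolpath
G21 ; units = mm
G90 ; absolute positioning
G28 ; home
; layer 1
G0 Z2.87
G0 X0.00 Y0.00
G1 X23.35 Y0.00
G1 X23.35 Y21.66
G1 X0.00 Y21.66
G1 X0.00 Y0.00
; layer 2
G0 Z5.74
G0 X0.00 Y0.00
G1 X23.35 Y0.00
G1 X23.35 Y18.05
G1 X0.00 Y18.05
G1 X0.00 Y0.00
; layer 3
G0 Z8.61
G0 X0.00 Y0.00
G1 X23.35 Y0.00
G1 X23.35 Y14.44
G1 X0.00 Y14.44
G1 X0.00 Y0.00
; layer 4
G0 Z11.49
G0 X0.00 Y0.00
G1 X23.35 Y0.00
G1 X23.35 Y10.83
G1 X0.00 Y10.83
G1 X0.00 Y0.00
; layer 5
G0 Z14.36
G0 X0.00 Y0.00
G1 X23.35 Y0.00
G1 X23.35 Y7.22
G1 X0.00 Y7.22
G1 X0.00 Y0.00
; layer 6
G0 Z17.23
G0 X0.00 Y0.00
G1 X23.35 Y0.00
G1 X23.35 Y3.61
G1 X0.00 Y3.61
G1 X0.00 Y0.00
M2 ; end

The solid is a wedge (ramp): 23.4 × 25.3 mm base, rising to 20.1 mm along the y=0 edge and sloping linearly to z=0 at y=25.3. Slicing at Δz = 2.87 mm — 7 equal slices spanning the solid's height, so layer i sits at z = i·h/7 — gives 6 non-empty perimeters. Each is a 4-segment closed polygon; G0 lifts to the layer z and rapids to the start vertex, then G1 traces the edges. The cross-section shrinks linearly with z (the slice at the apex is degenerate and omitted).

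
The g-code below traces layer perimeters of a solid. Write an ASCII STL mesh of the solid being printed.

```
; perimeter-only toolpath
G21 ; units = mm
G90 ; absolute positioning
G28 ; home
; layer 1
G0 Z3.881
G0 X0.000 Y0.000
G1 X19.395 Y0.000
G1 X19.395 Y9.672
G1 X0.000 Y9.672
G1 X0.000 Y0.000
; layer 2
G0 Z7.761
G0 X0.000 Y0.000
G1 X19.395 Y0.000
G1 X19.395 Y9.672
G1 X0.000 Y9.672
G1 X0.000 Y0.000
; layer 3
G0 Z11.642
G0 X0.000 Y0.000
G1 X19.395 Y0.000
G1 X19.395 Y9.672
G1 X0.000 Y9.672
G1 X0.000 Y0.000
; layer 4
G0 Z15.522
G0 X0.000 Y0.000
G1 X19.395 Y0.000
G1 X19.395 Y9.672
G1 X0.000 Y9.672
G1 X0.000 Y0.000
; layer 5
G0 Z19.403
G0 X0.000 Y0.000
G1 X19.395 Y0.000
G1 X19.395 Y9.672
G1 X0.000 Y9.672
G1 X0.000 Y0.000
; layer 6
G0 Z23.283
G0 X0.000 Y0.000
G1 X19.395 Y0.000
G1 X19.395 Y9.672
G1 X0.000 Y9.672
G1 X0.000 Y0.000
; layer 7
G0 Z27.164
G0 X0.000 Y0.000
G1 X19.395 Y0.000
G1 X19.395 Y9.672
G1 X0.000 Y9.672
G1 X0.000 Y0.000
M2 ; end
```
solid part
  facet normal 0.0000 0.0000 -1.0000
    outer loop
      vertex 19.395 9.672 0.000
      vertex 19.395 0.000 0.000
      vertex 0.000 0.000 0.000
    endloop
  endfacet
  facet normal 0.0000 0.0000 -1.0000
    outer loop
      vertex 0.000 9.672 0.000
      vertex 19.395 9.672 0.000
      vertex 0.000 0.000 0.000
    endloop
  endfacet
  facet normal 0.0000 0.0000 1.0000
    outer loop
      vertex 0.000 0.000 27.164
      vertex 19.395 0.000 27.164
      vertex 19.395 9.672 27.164
    endloop
  endfacet
  facet normal 0.0000 0.0000 1.0000
    outer loop
      vertex 0.000 0.000 27.164
      vertex 19.395 9.672 27.164
      vertex 0.000 9.672 27.164
    endloop
  endfacet
  facet normal 0.0000 -1.0000 0.0000
    outer loop
      vertex 0.000 0.000 0.000
      vertex 19.395 0.000 0.000
      vertex 19.395 0.000 27.164
    endloop
  endfacet
  facet normal 0.0000 -1.0000 0.0000
    outer loop
      vertex 0.000 0.000 0.000
      vertex 19.395 0.000 27.164
      vertex 0.000 0.000 27.164
    endloop
  endfacet
  facet normal 0.0000 1.0000 0.0000
    outer loop
      vertex 19.395 9.672 27.164
      vertex 19.395 9.672 0.000
      vertex 0.000 9.672 0.000
    endloop
  endfacet
  facet normal 0.0000 1.0000 0.0000
    outer loop
      vertex 0.000 9.672 27.164
      vertex 19.395 9.672 27.164
      vertex 0.000 9.672 0.000
    endloop
  endfacet
  facet normal -1.0000 0.0000 0.0000
    outer loop
      vertex 0.000 9.672 27.164
      vertex 0.000 9.672 0.000
      vertex 0.000 0.000 0.000
    endloop
  endfacet
  facet normal -1.0000 0.0000 0.0000
    outer loop
      vertex 0.000 0.000 27.164
      vertex 0.000 9.672 27.164
      vertex 0.000 0.000 0.000
    endloop
  endfacet
  facet normal 1.0000 0.0000 0.0000
    outer loop
      vertex 19.395 0.000 0.000
      vertex 19.395 9.672 0.000
      vertex 19.395 9.672 27.164
    endloop
  endfacet
  facet normal 1.0000 0.0000 0.0000
    outer loop
      vertex 19.395 0.000 0.000
      vertex 19.395 9.672 27.164
      vertex 19.395 0.000 27.164
    endloop
  endfacet
endsolid part

The G0 Z moves step by Δz≈3.881 mm. Every layer's G1 loop is the same polygon, so the solid is a straight extrusion of it from z=0 to z≈27.2. Closing with flat bottom and top caps and triangulating gives 12 facets — a rectangular box, roughly 19.4 × 9.67 mm footprint and 27.2 mm tall.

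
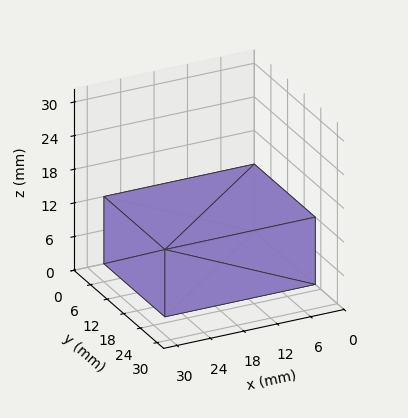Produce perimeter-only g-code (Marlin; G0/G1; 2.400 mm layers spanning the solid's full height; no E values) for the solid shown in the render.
Reading the render: the shape is a rectangular box, roughly 27 × 22 mm footprint and 12 mm tall (dimensions read to the nearest mm from the axis ticks). For the g-code, the solid's height is divided into equal slices at the stated Δz and each level perimeter traced with G1 moves after a G0 lift.

; perimeter-only toolpath
G21 ; units = mm
G90 ; absolute positioning
G28 ; home
; layer 1
G0 Z2.400
G0 X0.000 Y0.000
G1 X27.000 Y0.000
G1 X27.000 Y22.000
G1 X0.000 Y22.000
G1 X0.000 Y0.000
; layer 2
G0 Z4.800
G0 X0.000 Y0.000
G1 X27.000 Y0.000
G1 X27.000 Y22.000
G1 X0.000 Y22.000
G1 X0.000 Y0.000
; layer 3
G0 Z7.200
G0 X0.000 Y0.000
G1 X27.000 Y0.000
G1 X27.000 Y22.000
G1 X0.000 Y22.000
G1 X0.000 Y0.000
; layer 4
G0 Z9.600
G0 X0.000 Y0.000
G1 X27.000 Y0.000
G1 X27.000 Y22.000
G1 X0.000 Y22.000
G1 X0.000 Y0.000
; layer 5
G0 Z12.000
G0 X0.000 Y0.000
G1 X27.000 Y0.000
G1 X27.000 Y22.000
G1 X0.000 Y22.000
G1 X0.000 Y0.000
M2 ; end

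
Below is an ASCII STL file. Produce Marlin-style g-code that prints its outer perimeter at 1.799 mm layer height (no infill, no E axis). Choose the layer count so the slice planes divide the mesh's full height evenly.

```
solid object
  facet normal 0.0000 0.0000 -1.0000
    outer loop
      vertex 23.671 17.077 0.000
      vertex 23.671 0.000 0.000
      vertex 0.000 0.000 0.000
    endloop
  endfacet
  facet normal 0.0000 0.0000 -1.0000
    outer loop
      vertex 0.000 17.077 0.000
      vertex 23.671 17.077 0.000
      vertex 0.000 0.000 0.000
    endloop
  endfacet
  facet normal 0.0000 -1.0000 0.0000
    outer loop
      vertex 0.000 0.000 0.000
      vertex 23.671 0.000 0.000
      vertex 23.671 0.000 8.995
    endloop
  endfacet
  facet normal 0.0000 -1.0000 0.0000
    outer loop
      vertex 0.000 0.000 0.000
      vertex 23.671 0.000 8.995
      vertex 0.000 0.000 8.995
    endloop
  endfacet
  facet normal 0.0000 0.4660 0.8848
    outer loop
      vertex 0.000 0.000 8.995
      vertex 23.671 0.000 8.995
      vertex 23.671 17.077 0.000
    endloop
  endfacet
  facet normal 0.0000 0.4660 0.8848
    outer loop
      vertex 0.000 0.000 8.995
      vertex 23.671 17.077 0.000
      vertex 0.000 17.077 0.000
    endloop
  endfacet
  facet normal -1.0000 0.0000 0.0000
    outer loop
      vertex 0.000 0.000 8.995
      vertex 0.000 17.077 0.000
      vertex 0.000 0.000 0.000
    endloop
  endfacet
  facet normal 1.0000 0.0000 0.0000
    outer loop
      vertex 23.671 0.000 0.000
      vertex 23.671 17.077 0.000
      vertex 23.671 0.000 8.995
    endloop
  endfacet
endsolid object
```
; perimeter-only toolpath
G21 ; units = mm
G90 ; absolute positioning
G28 ; home
; layer 1
G0 Z1.799
G0 X0.000 Y0.000
G1 X23.671 Y0.000
G1 X23.671 Y13.662
G1 X0.000 Y13.662
G1 X0.000 Y0.000
; layer 2
G0 Z3.598
G0 X0.000 Y0.000
G1 X23.671 Y0.000
G1 X23.671 Y10.246
G1 X0.000 Y10.246
G1 X0.000 Y0.000
; layer 3
G0 Z5.397
G0 X0.000 Y0.000
G1 X23.671 Y0.000
G1 X23.671 Y6.831
G1 X0.000 Y6.831
G1 X0.000 Y0.000
; layer 4
G0 Z7.196
G0 X0.000 Y0.000
G1 X23.671 Y0.000
G1 X23.671 Y3.415
G1 X0.000 Y3.415
G1 X0.000 Y0.000
M2 ; end

The solid is a wedge (ramp): 23.7 × 17.1 mm base, rising to 8.99 mm along the y=0 edge and sloping linearly to z=0 at y=17.1. Slicing at Δz = 1.799 mm — 5 equal slices spanning the solid's height, so layer i sits at z = i·h/5 — gives 4 non-empty perimeters. Each is a 4-segment closed polygon; G0 lifts to the layer z and rapids to the start vertex, then G1 traces the edges. The cross-section shrinks linearly with z (the slice at the apex is degenerate and omitted).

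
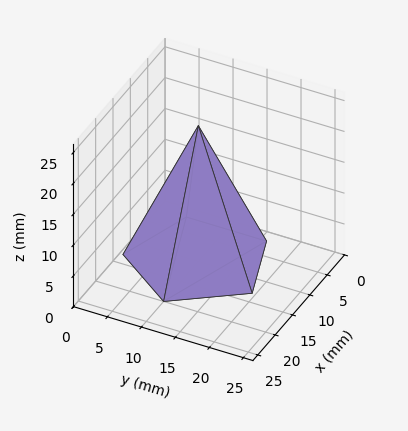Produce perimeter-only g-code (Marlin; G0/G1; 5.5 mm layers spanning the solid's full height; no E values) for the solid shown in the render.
Reading the render: the shape is a regular 5-sided pyramid, base circumscribed radius ≈ 10 mm, apex at z ≈ 22 mm (dimensions read to the nearest mm from the axis ticks). For the g-code, the solid's height is divided into equal slices at the stated Δz and each level perimeter traced with G1 moves after a G0 lift.

; perimeter-only toolpath
G21 ; units = mm
G90 ; absolute positioning
G28 ; home
; layer 1
G0 Z5.5
G0 X17.5 Y10.0
G1 X12.3 Y17.1
G1 X3.9 Y14.4
G1 X3.9 Y5.6
G1 X12.3 Y2.9
G1 X17.5 Y10.0
; layer 2
G0 Z11.0
G0 X15.0 Y10.0
G1 X11.6 Y14.8
G1 X6.0 Y12.9
G1 X6.0 Y7.0
G1 X11.6 Y5.2
G1 X15.0 Y10.0
; layer 3
G0 Z16.5
G0 X12.5 Y10.0
G1 X10.8 Y12.4
G1 X8.0 Y11.5
G1 X8.0 Y8.5
G1 X10.8 Y7.6
G1 X12.5 Y10.0
M2 ; end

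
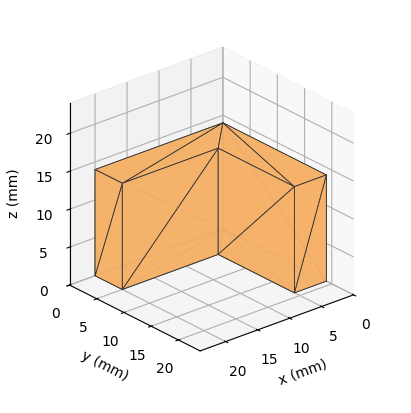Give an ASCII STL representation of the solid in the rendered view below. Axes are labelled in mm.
Reading the render: the shape is an L-shaped prism: outer 20 × 19 mm, arm thicknesses ≈ 5 mm (horizontal) and 5 mm (vertical), extruded 14 mm in z (dimensions read to the nearest mm from the axis ticks). For the STL, each face is triangulated and given an outward normal.

solid part
  facet normal 0.0000 0.0000 -1.0000
    outer loop
      vertex 20.000 5.000 0.000
      vertex 20.000 0.000 0.000
      vertex 0.000 0.000 0.000
    endloop
  endfacet
  facet normal 0.0000 0.0000 -1.0000
    outer loop
      vertex 5.000 5.000 0.000
      vertex 20.000 5.000 0.000
      vertex 0.000 0.000 0.000
    endloop
  endfacet
  facet normal 0.0000 0.0000 -1.0000
    outer loop
      vertex 5.000 19.000 0.000
      vertex 5.000 5.000 0.000
      vertex 0.000 0.000 0.000
    endloop
  endfacet
  facet normal 0.0000 0.0000 -1.0000
    outer loop
      vertex 0.000 19.000 0.000
      vertex 5.000 19.000 0.000
      vertex 0.000 0.000 0.000
    endloop
  endfacet
  facet normal 0.0000 0.0000 1.0000
    outer loop
      vertex 0.000 0.000 14.000
      vertex 20.000 0.000 14.000
      vertex 20.000 5.000 14.000
    endloop
  endfacet
  facet normal 0.0000 0.0000 1.0000
    outer loop
      vertex 0.000 0.000 14.000
      vertex 20.000 5.000 14.000
      vertex 5.000 5.000 14.000
    endloop
  endfacet
  facet normal 0.0000 0.0000 1.0000
    outer loop
      vertex 0.000 0.000 14.000
      vertex 5.000 5.000 14.000
      vertex 5.000 19.000 14.000
    endloop
  endfacet
  facet normal 0.0000 0.0000 1.0000
    outer loop
      vertex 0.000 0.000 14.000
      vertex 5.000 19.000 14.000
      vertex 0.000 19.000 14.000
    endloop
  endfacet
  facet normal 0.0000 -1.0000 0.0000
    outer loop
      vertex 0.000 0.000 0.000
      vertex 20.000 0.000 0.000
      vertex 20.000 0.000 14.000
    endloop
  endfacet
  facet normal 0.0000 -1.0000 0.0000
    outer loop
      vertex 0.000 0.000 0.000
      vertex 20.000 0.000 14.000
      vertex 0.000 0.000 14.000
    endloop
  endfacet
  facet normal 1.0000 0.0000 0.0000
    outer loop
      vertex 20.000 0.000 0.000
      vertex 20.000 5.000 0.000
      vertex 20.000 5.000 14.000
    endloop
  endfacet
  facet normal 1.0000 0.0000 0.0000
    outer loop
      vertex 20.000 0.000 0.000
      vertex 20.000 5.000 14.000
      vertex 20.000 0.000 14.000
    endloop
  endfacet
  facet normal 0.0000 1.0000 0.0000
    outer loop
      vertex 20.000 5.000 0.000
      vertex 5.000 5.000 0.000
      vertex 5.000 5.000 14.000
    endloop
  endfacet
  facet normal 0.0000 1.0000 0.0000
    outer loop
      vertex 20.000 5.000 0.000
      vertex 5.000 5.000 14.000
      vertex 20.000 5.000 14.000
    endloop
  endfacet
  facet normal 1.0000 0.0000 0.0000
    outer loop
      vertex 5.000 5.000 0.000
      vertex 5.000 19.000 0.000
      vertex 5.000 19.000 14.000
    endloop
  endfacet
  facet normal 1.0000 0.0000 0.0000
    outer loop
      vertex 5.000 5.000 0.000
      vertex 5.000 19.000 14.000
      vertex 5.000 5.000 14.000
    endloop
  endfacet
  facet normal 0.0000 1.0000 0.0000
    outer loop
      vertex 5.000 19.000 0.000
      vertex 0.000 19.000 0.000
      vertex 0.000 19.000 14.000
    endloop
  endfacet
  facet normal 0.0000 1.0000 0.0000
    outer loop
      vertex 5.000 19.000 0.000
      vertex 0.000 19.000 14.000
      vertex 5.000 19.000 14.000
    endloop
  endfacet
  facet normal -1.0000 0.0000 0.0000
    outer loop
      vertex 0.000 19.000 0.000
      vertex 0.000 0.000 0.000
      vertex 0.000 0.000 14.000
    endloop
  endfacet
  facet normal -1.0000 0.0000 0.0000
    outer loop
      vertex 0.000 19.000 0.000
      vertex 0.000 0.000 14.000
      vertex 0.000 19.000 14.000
    endloop
  endfacet
endsolid part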